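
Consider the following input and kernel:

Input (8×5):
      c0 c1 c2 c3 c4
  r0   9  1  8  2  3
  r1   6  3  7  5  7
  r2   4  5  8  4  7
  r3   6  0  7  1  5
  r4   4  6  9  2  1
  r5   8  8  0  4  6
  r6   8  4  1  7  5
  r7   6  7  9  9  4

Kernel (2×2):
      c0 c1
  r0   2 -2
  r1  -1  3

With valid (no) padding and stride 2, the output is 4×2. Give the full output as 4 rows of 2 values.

19 20
-8 4
12 26
23 6

Output[0,0]: The receptive field on the input at this output position is [9 1 / 6 3]. Elementwise product with the kernel and sum: 9·2 + 1·-2 + 6·-1 + 3·3.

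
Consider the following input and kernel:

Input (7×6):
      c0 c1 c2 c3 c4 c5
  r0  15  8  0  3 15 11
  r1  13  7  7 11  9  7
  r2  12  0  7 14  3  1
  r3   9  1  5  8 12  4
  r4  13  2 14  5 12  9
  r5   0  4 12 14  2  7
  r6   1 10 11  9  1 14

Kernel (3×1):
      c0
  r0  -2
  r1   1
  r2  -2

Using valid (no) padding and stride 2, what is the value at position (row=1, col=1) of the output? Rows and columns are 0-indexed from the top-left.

-37

The receptive field on the input at this output position is [7 / 5 / 14]. Elementwise product with the kernel and sum: 7·-2 + 5·1 + 14·-2.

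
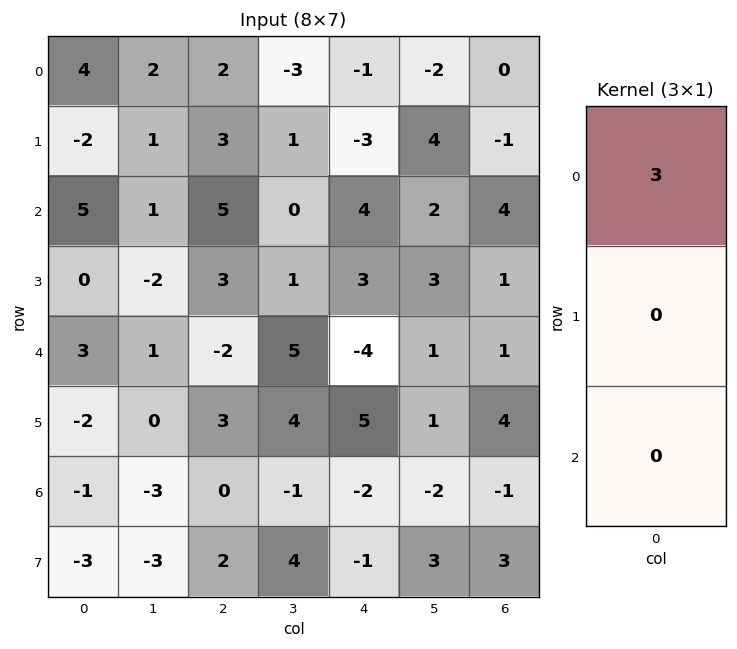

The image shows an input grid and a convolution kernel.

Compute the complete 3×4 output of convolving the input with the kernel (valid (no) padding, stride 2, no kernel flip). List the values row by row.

Output[0,0]: The receptive field on the input at this output position is [4 / -2 / 5]. Elementwise product with the kernel and sum: 4·3.
Output[0,1]: The receptive field on the input at this output position is [2 / 3 / 5]. Elementwise product with the kernel and sum: 2·3.

12 6 -3 0
15 15 12 12
9 -6 -12 3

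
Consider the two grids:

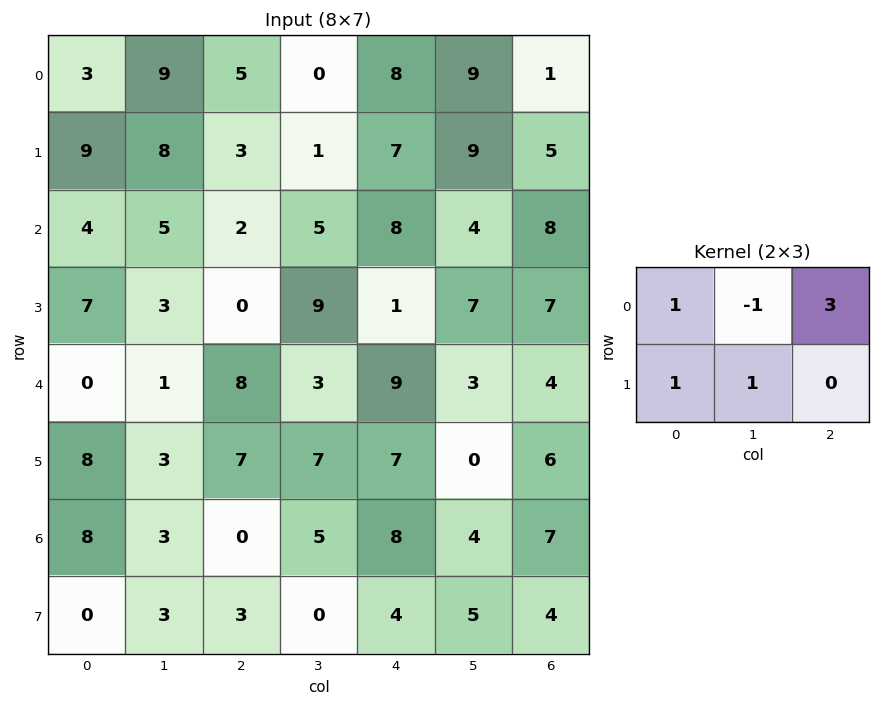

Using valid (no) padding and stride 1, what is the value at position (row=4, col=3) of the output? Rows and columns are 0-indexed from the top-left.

17

The receptive field on the input at this output position is [3 9 3 / 7 7 0]. Elementwise product with the kernel and sum: 3·1 + 9·-1 + 3·3 + 7·1 + 7·1.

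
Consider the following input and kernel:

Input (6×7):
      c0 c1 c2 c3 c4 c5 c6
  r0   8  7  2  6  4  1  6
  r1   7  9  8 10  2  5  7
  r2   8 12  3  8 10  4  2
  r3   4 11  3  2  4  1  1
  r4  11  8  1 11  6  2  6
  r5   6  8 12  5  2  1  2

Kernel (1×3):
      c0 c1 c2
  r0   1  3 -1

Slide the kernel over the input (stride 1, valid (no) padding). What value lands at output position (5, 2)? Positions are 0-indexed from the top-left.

25

The receptive field on the input at this output position is [12 5 2]. Elementwise product with the kernel and sum: 12·1 + 5·3 + 2·-1.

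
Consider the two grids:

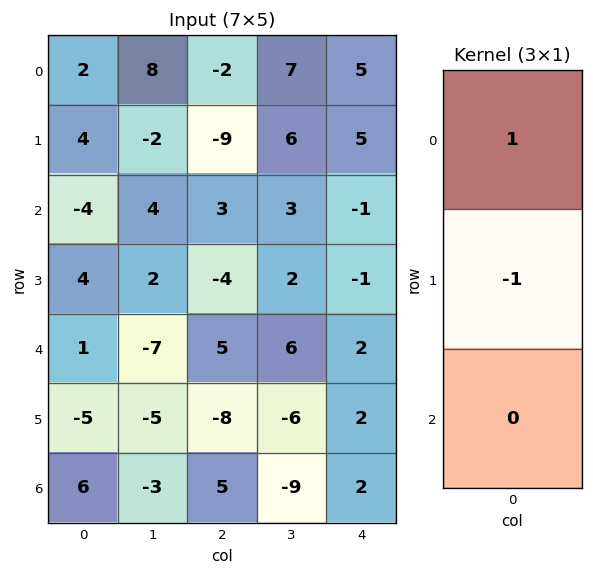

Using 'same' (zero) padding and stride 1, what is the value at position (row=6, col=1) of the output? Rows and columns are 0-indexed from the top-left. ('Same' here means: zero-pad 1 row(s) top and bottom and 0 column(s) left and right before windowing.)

-2

The receptive field on the zero-padded input at this output position is [-5 / -3 / 0]. Elementwise product with the kernel and sum: -5·1 + -3·-1.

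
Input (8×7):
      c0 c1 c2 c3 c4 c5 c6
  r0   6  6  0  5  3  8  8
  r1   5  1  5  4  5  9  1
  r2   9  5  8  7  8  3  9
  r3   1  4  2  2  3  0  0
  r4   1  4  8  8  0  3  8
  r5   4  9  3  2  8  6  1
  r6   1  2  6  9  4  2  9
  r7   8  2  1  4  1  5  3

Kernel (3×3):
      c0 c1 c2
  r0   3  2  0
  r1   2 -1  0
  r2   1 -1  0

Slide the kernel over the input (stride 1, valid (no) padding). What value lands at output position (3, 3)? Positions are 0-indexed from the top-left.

22

The receptive field on the input at this output position is [2 3 0 / 8 0 3 / 2 8 6]. Elementwise product with the kernel and sum: 2·3 + 3·2 + 8·2 + 0·-1 + 2·1 + 8·-1.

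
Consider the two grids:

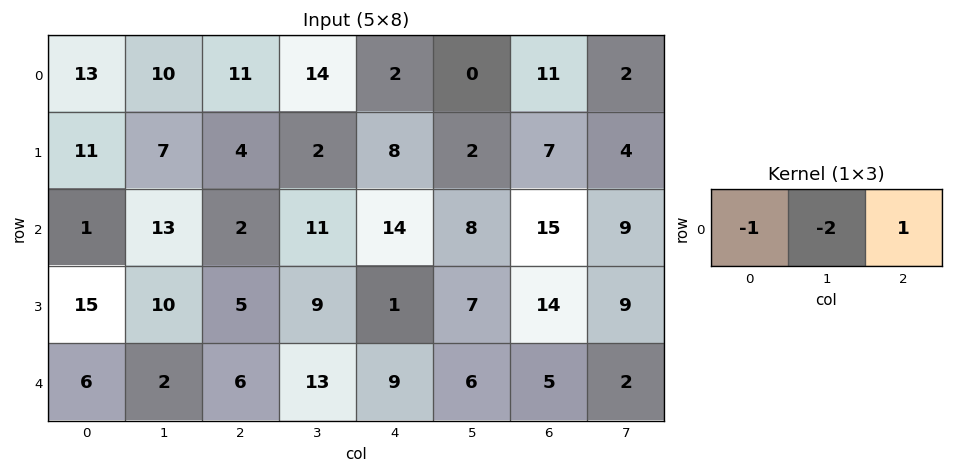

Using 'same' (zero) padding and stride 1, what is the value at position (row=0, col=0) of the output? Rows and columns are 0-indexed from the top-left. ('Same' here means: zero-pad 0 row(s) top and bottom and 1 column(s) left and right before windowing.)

The receptive field on the zero-padded input at this output position is [0 13 10]. Elementwise product with the kernel and sum: 0·-1 + 13·-2 + 10·1.

-16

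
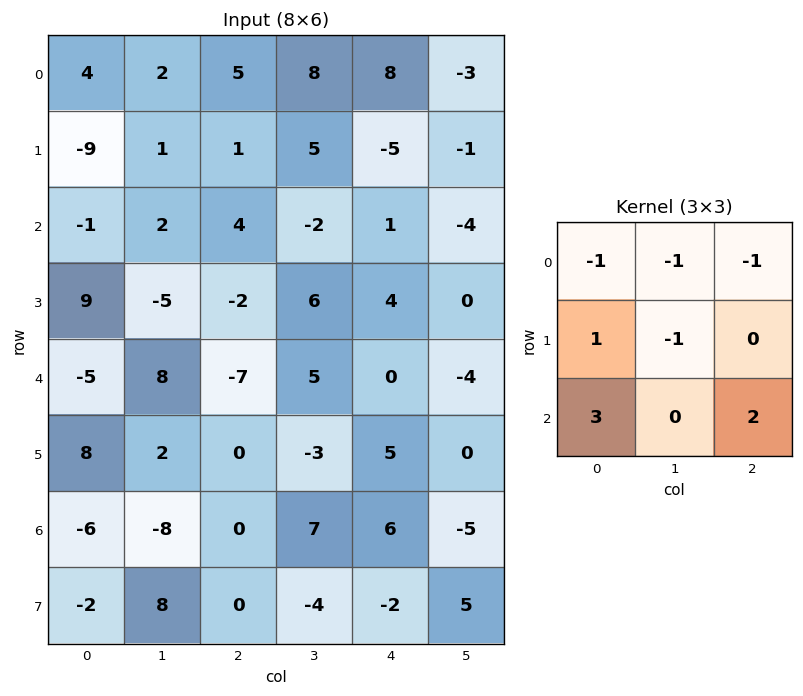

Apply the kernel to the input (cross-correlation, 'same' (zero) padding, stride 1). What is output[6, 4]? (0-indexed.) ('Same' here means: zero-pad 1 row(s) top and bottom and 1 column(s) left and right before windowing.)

The receptive field on the zero-padded input at this output position is [-3 5 0 / 7 6 -5 / -4 -2 5]. Elementwise product with the kernel and sum: -3·-1 + 5·-1 + 0·-1 + 7·1 + 6·-1 + -4·3 + 5·2.

-3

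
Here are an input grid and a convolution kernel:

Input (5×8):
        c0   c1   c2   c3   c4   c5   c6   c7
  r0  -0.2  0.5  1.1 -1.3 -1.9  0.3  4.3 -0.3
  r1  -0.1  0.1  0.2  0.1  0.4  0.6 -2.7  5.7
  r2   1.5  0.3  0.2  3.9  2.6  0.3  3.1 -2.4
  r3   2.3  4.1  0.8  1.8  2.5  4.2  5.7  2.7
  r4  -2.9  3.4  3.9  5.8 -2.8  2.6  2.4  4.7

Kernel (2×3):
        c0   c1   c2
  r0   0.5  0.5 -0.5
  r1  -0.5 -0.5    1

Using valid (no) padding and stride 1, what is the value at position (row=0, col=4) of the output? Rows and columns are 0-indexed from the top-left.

The receptive field on the input at this output position is [-1.9 0.3 4.3 / 0.4 0.6 -2.7]. Elementwise product with the kernel and sum: -1.9·0.5 + 0.3·0.5 + 4.3·-0.5 + 0.4·-0.5 + 0.6·-0.5 + -2.7·1.

-6.15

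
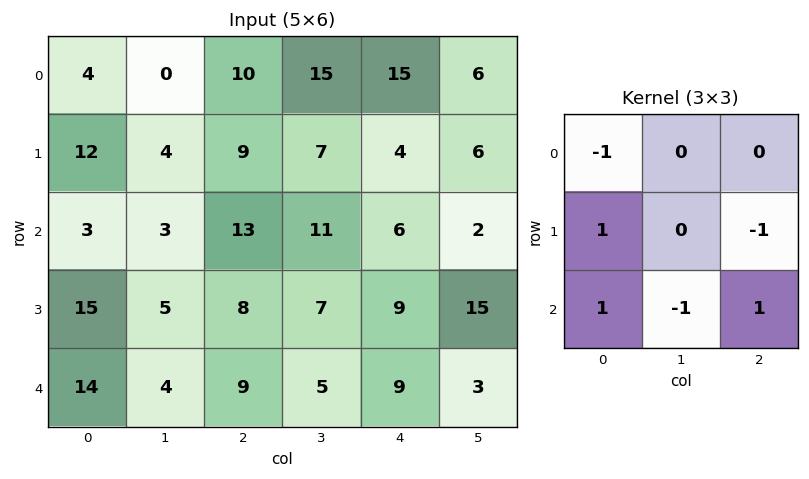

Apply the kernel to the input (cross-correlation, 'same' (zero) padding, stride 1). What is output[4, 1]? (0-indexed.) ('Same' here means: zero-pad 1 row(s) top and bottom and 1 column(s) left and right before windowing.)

-10

The receptive field on the zero-padded input at this output position is [15 5 8 / 14 4 9 / 0 0 0]. Elementwise product with the kernel and sum: 15·-1 + 14·1 + 9·-1 + 0·1 + 0·-1 + 0·1.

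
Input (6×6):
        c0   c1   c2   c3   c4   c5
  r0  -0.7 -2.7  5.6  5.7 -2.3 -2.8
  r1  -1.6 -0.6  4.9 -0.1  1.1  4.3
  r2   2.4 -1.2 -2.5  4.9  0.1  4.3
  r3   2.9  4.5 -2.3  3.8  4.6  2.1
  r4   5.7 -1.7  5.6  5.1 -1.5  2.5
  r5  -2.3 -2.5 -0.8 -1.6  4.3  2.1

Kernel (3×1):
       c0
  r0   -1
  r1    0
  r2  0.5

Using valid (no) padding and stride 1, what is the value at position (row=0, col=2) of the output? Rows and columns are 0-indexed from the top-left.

The receptive field on the input at this output position is [5.6 / 4.9 / -2.5]. Elementwise product with the kernel and sum: 5.6·-1 + -2.5·0.5.

-6.85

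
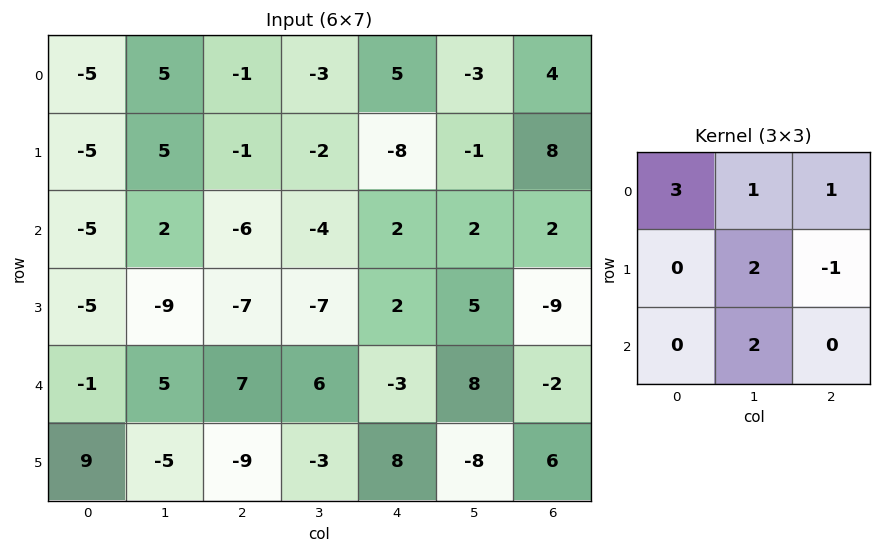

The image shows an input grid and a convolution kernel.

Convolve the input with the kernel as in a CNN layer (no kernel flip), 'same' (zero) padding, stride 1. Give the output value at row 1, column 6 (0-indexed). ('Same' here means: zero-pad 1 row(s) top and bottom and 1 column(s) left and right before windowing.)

15

The receptive field on the zero-padded input at this output position is [-3 4 0 / -1 8 0 / 2 2 0]. Elementwise product with the kernel and sum: -3·3 + 4·1 + 0·1 + 8·2 + 0·-1 + 2·2.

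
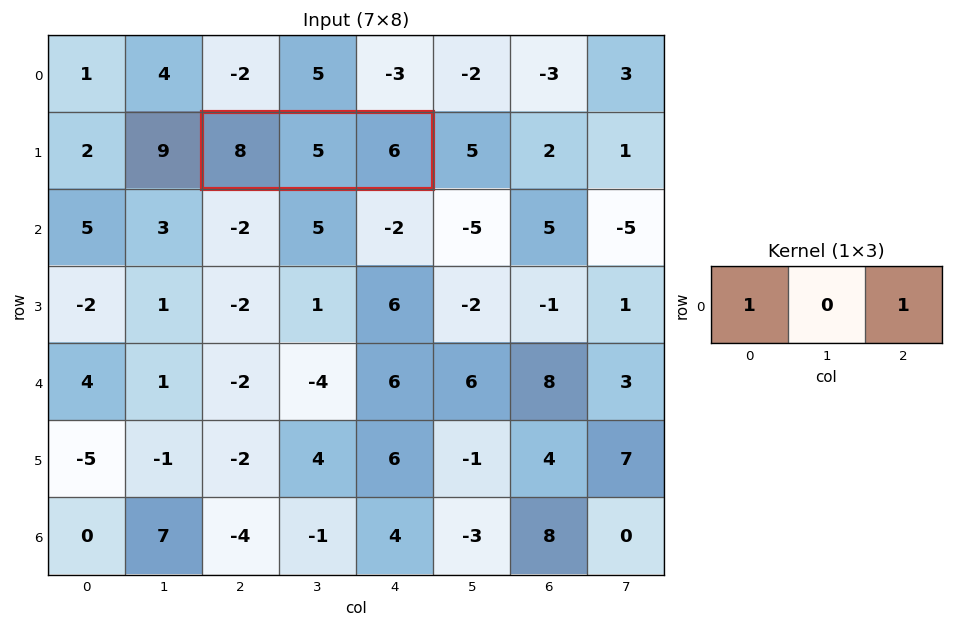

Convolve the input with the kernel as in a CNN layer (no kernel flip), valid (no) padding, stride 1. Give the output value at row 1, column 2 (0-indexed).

14

The receptive field on the input at this output position is [8 5 6]. Elementwise product with the kernel and sum: 8·1 + 6·1.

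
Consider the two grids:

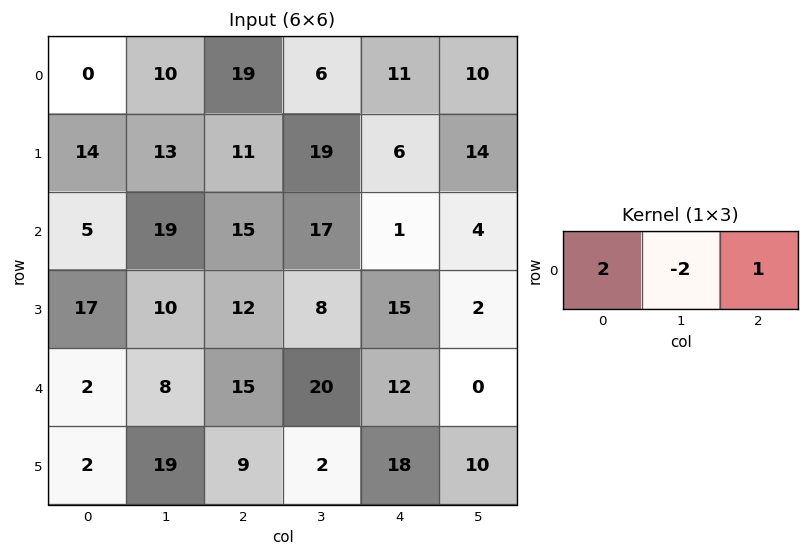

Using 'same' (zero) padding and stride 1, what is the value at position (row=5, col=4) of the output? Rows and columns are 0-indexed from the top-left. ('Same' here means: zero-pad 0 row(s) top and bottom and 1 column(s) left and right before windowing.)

-22

The receptive field on the zero-padded input at this output position is [2 18 10]. Elementwise product with the kernel and sum: 2·2 + 18·-2 + 10·1.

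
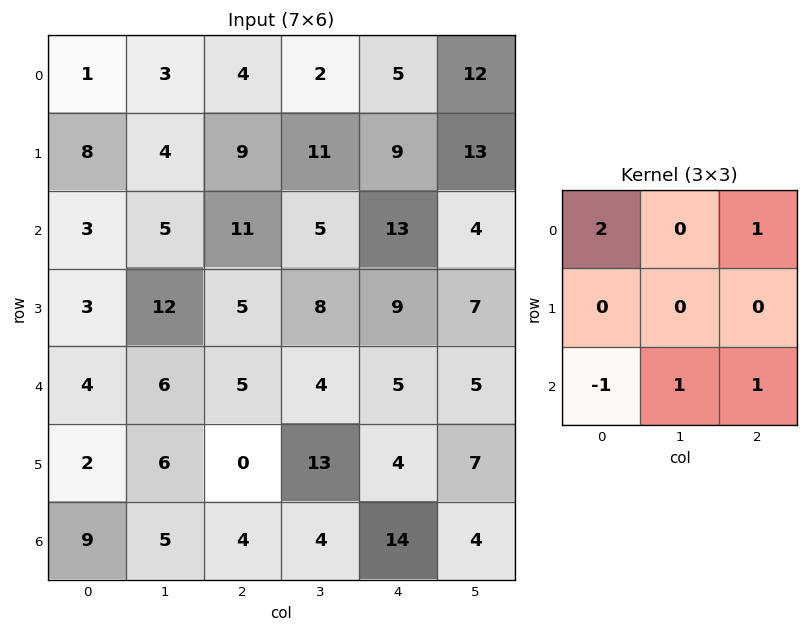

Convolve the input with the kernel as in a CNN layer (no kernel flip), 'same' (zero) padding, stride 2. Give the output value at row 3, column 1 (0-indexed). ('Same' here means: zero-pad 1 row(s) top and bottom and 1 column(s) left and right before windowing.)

25

The receptive field on the zero-padded input at this output position is [6 0 13 / 5 4 4 / 0 0 0]. Elementwise product with the kernel and sum: 6·2 + 13·1 + 0·-1 + 0·1 + 0·1.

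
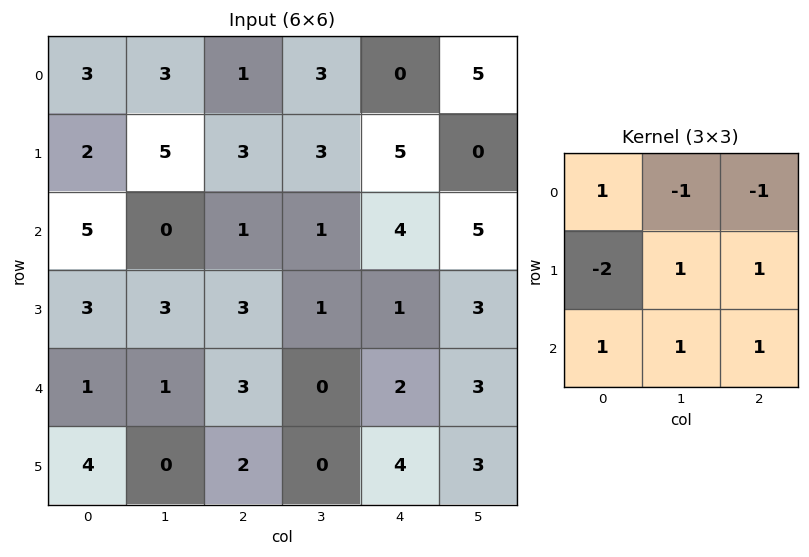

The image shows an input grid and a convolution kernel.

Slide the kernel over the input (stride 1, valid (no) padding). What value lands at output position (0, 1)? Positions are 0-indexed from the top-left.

The receptive field on the input at this output position is [3 1 3 / 5 3 3 / 0 1 1]. Elementwise product with the kernel and sum: 3·1 + 1·-1 + 3·-1 + 5·-2 + 3·1 + 3·1 + 0·1 + 1·1 + 1·1.

-3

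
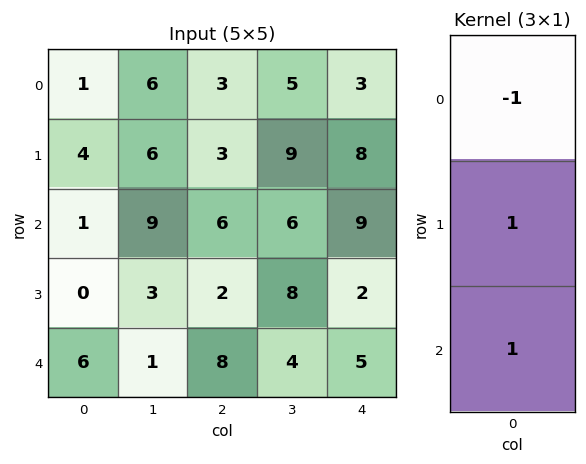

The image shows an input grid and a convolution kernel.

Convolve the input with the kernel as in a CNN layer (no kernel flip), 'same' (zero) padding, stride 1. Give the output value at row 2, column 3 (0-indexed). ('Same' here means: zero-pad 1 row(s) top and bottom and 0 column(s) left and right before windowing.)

The receptive field on the zero-padded input at this output position is [9 / 6 / 8]. Elementwise product with the kernel and sum: 9·-1 + 6·1 + 8·1.

5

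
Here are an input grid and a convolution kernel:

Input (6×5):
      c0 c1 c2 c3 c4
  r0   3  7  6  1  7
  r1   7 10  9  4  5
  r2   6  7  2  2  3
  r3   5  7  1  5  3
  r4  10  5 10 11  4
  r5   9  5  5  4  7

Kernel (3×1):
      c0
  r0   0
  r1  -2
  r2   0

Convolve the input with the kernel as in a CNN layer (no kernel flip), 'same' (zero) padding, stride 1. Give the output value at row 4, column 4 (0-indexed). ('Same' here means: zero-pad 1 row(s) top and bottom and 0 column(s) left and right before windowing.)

The receptive field on the zero-padded input at this output position is [3 / 4 / 7]. Elementwise product with the kernel and sum: 4·-2.

-8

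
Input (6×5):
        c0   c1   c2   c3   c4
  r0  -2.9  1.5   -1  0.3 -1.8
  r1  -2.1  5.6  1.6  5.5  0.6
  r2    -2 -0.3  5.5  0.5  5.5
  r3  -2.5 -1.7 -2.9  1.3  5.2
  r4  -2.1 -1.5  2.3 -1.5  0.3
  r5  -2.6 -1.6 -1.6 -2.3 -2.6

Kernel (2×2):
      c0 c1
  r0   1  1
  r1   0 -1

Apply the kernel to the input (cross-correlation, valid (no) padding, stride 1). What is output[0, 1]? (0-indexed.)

The receptive field on the input at this output position is [1.5 -1 / 5.6 1.6]. Elementwise product with the kernel and sum: 1.5·1 + -1·1 + 1.6·-1.

-1.1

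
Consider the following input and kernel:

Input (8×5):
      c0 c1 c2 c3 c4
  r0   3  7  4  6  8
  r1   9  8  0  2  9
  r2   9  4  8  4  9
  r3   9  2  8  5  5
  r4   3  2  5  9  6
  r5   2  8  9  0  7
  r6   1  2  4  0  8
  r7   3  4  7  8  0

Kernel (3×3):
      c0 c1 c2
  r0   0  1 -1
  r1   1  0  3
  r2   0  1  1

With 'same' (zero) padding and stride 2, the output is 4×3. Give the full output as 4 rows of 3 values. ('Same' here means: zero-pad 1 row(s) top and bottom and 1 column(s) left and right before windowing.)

38 27 15
24 27 18
23 41 21
7 26 7

Output[0,0]: The receptive field on the zero-padded input at this output position is [0 0 0 / 0 3 7 / 0 9 8]. Elementwise product with the kernel and sum: 0·1 + 0·-1 + 0·1 + 7·3 + 9·1 + 8·1.
Output[0,1]: The receptive field on the zero-padded input at this output position is [0 0 0 / 7 4 6 / 8 0 2]. Elementwise product with the kernel and sum: 0·1 + 0·-1 + 7·1 + 6·3 + 0·1 + 2·1.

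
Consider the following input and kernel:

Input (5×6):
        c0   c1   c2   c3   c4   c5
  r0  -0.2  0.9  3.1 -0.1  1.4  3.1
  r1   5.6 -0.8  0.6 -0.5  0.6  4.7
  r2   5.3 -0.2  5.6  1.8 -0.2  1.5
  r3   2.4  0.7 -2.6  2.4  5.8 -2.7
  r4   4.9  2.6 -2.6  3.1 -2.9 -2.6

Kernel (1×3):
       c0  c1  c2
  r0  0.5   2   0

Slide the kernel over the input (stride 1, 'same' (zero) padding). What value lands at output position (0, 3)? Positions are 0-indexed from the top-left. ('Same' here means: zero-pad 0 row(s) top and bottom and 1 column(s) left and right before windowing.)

1.35

The receptive field on the zero-padded input at this output position is [3.1 -0.1 1.4]. Elementwise product with the kernel and sum: 3.1·0.5 + -0.1·2.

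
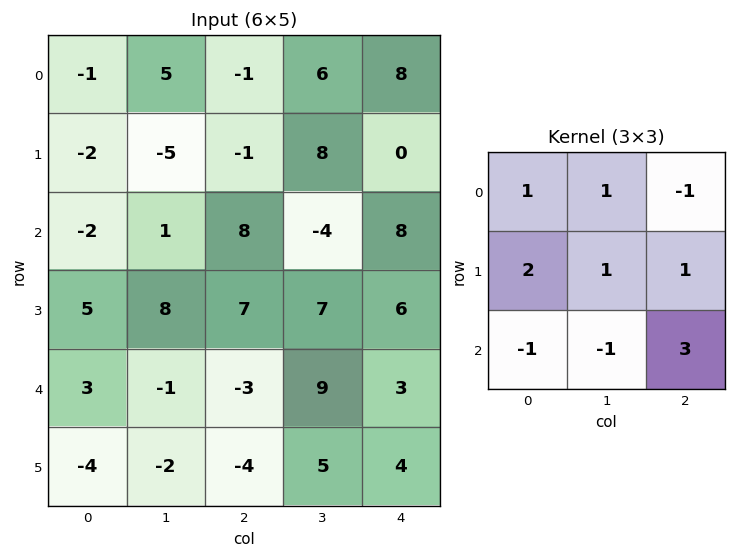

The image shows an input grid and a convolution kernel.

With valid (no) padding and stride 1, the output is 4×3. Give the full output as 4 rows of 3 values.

20 -26 23
7 -2 31
5 74 26
2 33 25

Output[0,0]: The receptive field on the input at this output position is [-1 5 -1 / -2 -5 -1 / -2 1 8]. Elementwise product with the kernel and sum: -1·1 + 5·1 + -1·-1 + -2·2 + -5·1 + -1·1 + -2·-1 + 1·-1 + 8·3.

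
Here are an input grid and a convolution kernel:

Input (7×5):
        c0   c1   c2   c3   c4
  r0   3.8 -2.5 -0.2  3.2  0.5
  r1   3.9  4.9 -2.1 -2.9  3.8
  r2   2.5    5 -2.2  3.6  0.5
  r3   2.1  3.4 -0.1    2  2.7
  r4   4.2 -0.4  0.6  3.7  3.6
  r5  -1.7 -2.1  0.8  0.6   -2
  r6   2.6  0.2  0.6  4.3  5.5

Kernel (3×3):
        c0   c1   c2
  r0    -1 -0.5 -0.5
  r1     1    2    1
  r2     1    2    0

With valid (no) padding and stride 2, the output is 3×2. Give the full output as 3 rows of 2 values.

Output[0,0]: The receptive field on the input at this output position is [3.8 -2.5 -0.2 / 3.9 4.9 -2.1 / 2.5 5 -2.2]. Elementwise product with the kernel and sum: 3.8·-1 + -2.5·-0.5 + -0.2·-0.5 + 3.9·1 + 4.9·2 + -2.1·1 + 2.5·1 + 5·2.

21.65 -0.75
8.3 14.75
-6.4 4.95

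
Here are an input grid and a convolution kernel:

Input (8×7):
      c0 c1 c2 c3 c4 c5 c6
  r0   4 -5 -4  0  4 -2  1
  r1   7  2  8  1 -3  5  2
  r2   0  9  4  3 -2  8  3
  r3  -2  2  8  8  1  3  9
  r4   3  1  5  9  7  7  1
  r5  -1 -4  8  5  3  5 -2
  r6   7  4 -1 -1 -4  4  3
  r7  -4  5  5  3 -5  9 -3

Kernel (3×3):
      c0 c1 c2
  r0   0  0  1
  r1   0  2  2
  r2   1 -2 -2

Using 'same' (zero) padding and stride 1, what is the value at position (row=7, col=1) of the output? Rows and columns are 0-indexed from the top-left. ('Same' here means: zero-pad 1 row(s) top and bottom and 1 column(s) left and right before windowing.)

The receptive field on the zero-padded input at this output position is [7 4 -1 / -4 5 5 / 0 0 0]. Elementwise product with the kernel and sum: -1·1 + 5·2 + 5·2 + 0·1 + 0·-2 + 0·-2.

19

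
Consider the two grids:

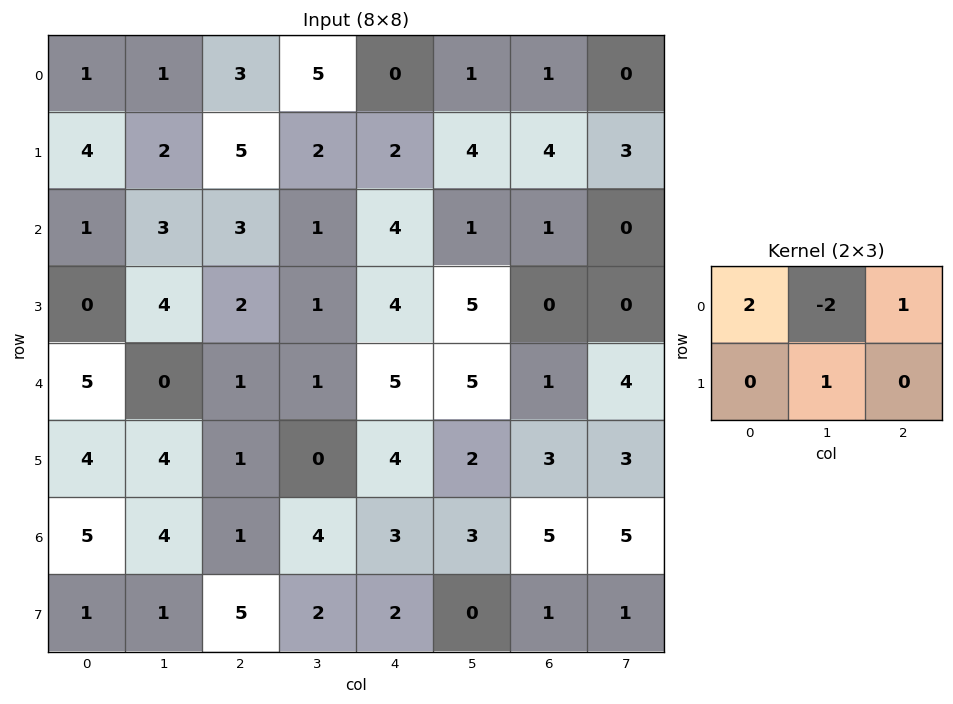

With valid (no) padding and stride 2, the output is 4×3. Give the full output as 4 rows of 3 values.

Output[0,0]: The receptive field on the input at this output position is [1 1 3 / 4 2 5]. Elementwise product with the kernel and sum: 1·2 + 1·-2 + 3·1 + 2·1.
Output[0,1]: The receptive field on the input at this output position is [3 5 0 / 5 2 2]. Elementwise product with the kernel and sum: 3·2 + 5·-2 + 0·1 + 2·1.

5 -2 3
3 9 12
15 5 3
4 -1 5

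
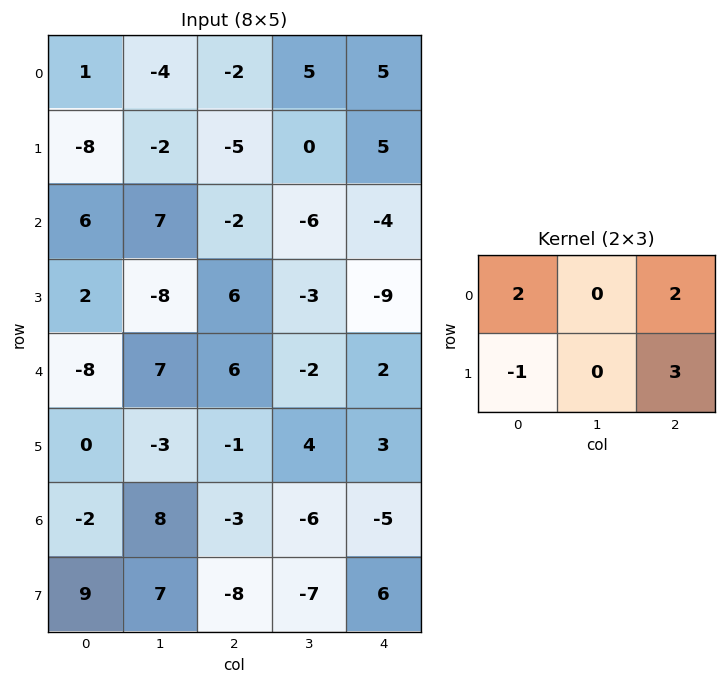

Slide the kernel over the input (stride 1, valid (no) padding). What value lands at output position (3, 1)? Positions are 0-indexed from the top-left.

The receptive field on the input at this output position is [-8 6 -3 / 7 6 -2]. Elementwise product with the kernel and sum: -8·2 + -3·2 + 7·-1 + -2·3.

-35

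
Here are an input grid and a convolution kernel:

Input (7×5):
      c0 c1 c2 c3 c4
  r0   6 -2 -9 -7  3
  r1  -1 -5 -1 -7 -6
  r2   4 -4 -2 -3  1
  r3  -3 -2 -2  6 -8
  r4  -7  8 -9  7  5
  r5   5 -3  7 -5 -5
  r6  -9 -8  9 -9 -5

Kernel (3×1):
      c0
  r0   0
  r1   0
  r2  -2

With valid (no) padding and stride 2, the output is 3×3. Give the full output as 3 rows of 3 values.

-8 4 -2
14 18 -10
18 -18 10

Output[0,0]: The receptive field on the input at this output position is [6 / -1 / 4]. Elementwise product with the kernel and sum: 4·-2.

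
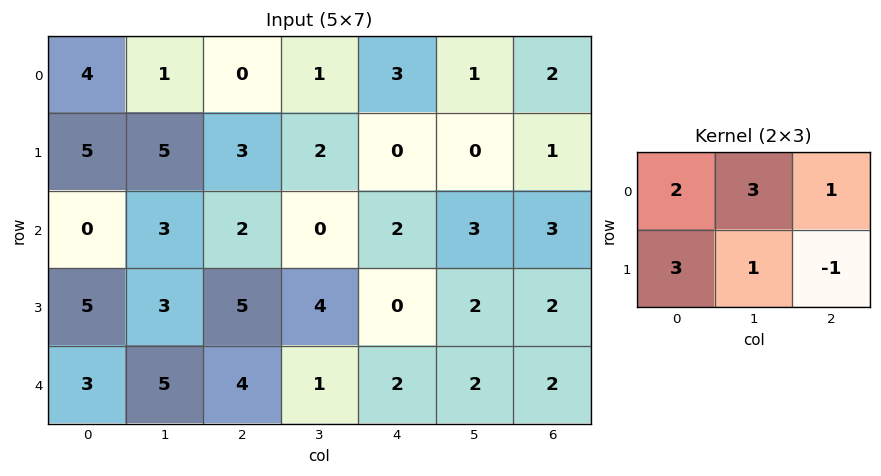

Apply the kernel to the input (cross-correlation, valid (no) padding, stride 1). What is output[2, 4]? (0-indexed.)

The receptive field on the input at this output position is [2 3 3 / 0 2 2]. Elementwise product with the kernel and sum: 2·2 + 3·3 + 3·1 + 0·3 + 2·1 + 2·-1.

16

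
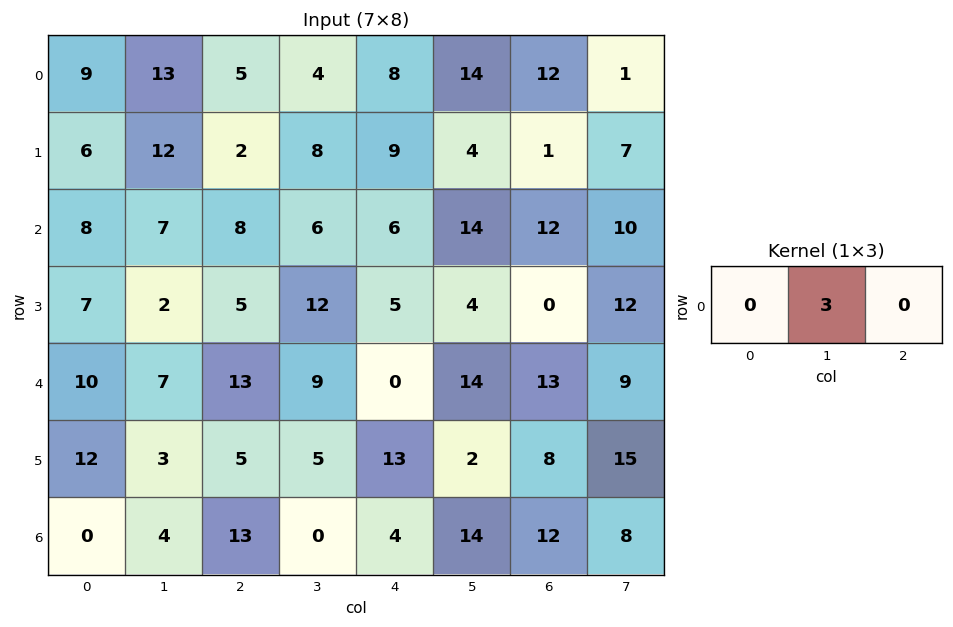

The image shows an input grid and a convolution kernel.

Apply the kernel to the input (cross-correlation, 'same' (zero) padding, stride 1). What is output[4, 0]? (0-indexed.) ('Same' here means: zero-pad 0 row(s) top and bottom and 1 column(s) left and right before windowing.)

30

The receptive field on the zero-padded input at this output position is [0 10 7]. Elementwise product with the kernel and sum: 10·3.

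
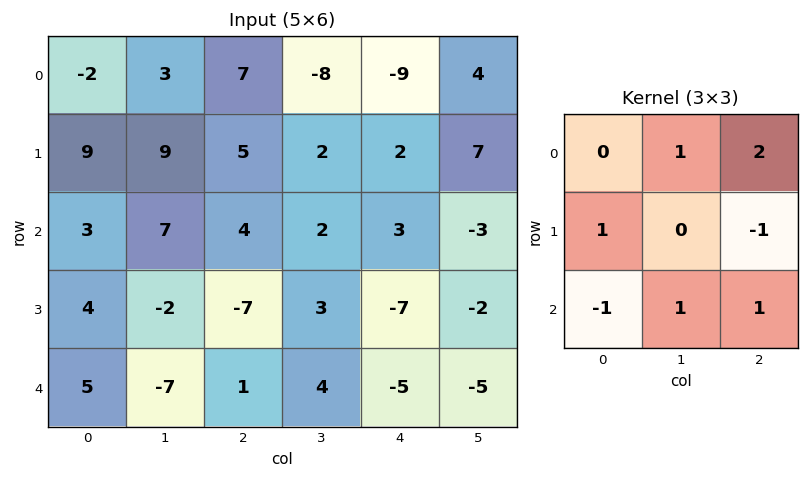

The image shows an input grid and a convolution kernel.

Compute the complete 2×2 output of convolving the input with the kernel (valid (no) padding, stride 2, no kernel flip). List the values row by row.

Output[0,0]: The receptive field on the input at this output position is [-2 3 7 / 9 9 5 / 3 7 4]. Elementwise product with the kernel and sum: 3·1 + 7·2 + 9·1 + 5·-1 + 3·-1 + 7·1 + 4·1.

29 -22
15 6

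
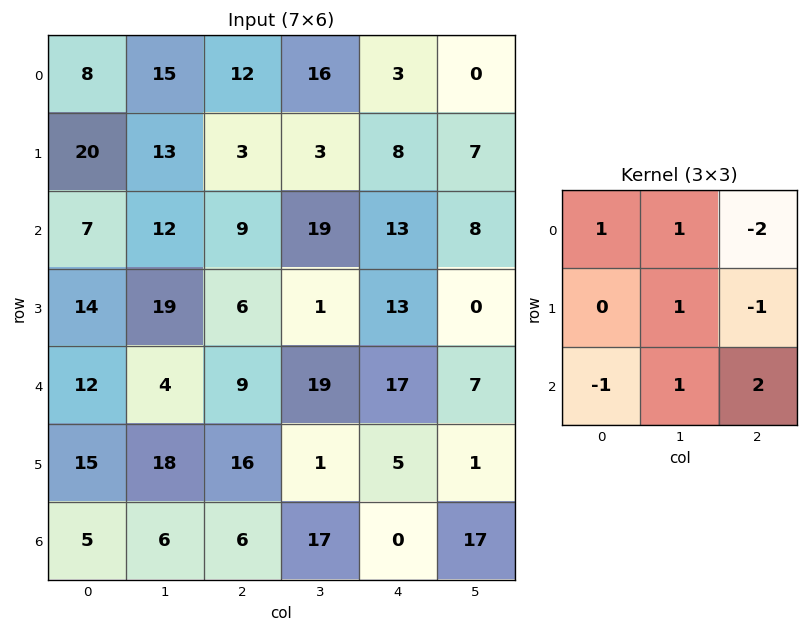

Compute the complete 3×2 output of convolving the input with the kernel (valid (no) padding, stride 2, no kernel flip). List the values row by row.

Output[0,0]: The receptive field on the input at this output position is [8 15 12 / 20 13 3 / 7 12 9]. Elementwise product with the kernel and sum: 8·1 + 15·1 + 12·-2 + 13·1 + 3·-1 + 7·-1 + 12·1 + 9·2.
Output[0,1]: The receptive field on the input at this output position is [12 16 3 / 3 3 8 / 9 19 13]. Elementwise product with the kernel and sum: 12·1 + 16·1 + 3·-2 + 3·1 + 8·-1 + 9·-1 + 19·1 + 13·2.

32 53
24 34
13 1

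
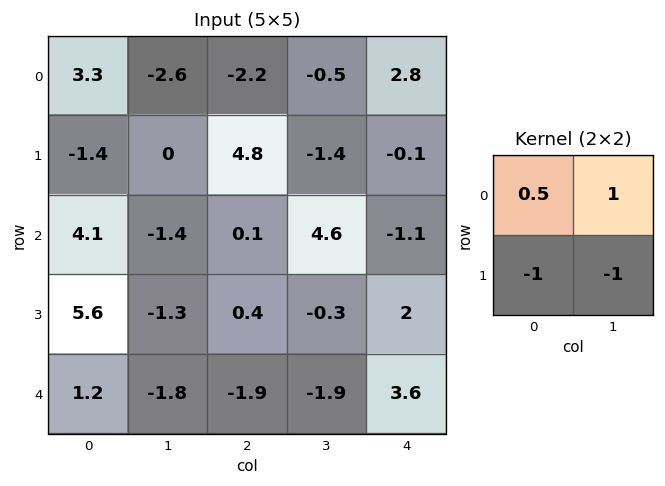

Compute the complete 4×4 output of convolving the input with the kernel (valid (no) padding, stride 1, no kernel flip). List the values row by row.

Output[0,0]: The receptive field on the input at this output position is [3.3 -2.6 / -1.4 0]. Elementwise product with the kernel and sum: 3.3·0.5 + -2.6·1 + -1.4·-1 + 0·-1.
Output[0,1]: The receptive field on the input at this output position is [-2.6 -2.2 / 0 4.8]. Elementwise product with the kernel and sum: -2.6·0.5 + -2.2·1 + 0·-1 + 4.8·-1.

0.45 -8.3 -5 4.05
-3.4 6.1 -3.7 -4.3
-3.65 0.3 4.55 -0.5
2.1 3.45 3.7 0.15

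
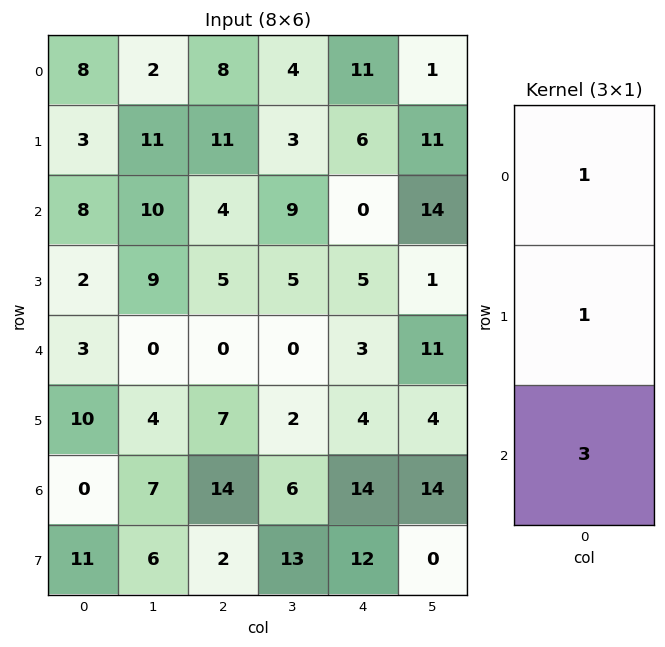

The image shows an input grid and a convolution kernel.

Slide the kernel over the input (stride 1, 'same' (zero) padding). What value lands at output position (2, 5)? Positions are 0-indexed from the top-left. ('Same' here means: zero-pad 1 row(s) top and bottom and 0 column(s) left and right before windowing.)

28

The receptive field on the zero-padded input at this output position is [11 / 14 / 1]. Elementwise product with the kernel and sum: 11·1 + 14·1 + 1·3.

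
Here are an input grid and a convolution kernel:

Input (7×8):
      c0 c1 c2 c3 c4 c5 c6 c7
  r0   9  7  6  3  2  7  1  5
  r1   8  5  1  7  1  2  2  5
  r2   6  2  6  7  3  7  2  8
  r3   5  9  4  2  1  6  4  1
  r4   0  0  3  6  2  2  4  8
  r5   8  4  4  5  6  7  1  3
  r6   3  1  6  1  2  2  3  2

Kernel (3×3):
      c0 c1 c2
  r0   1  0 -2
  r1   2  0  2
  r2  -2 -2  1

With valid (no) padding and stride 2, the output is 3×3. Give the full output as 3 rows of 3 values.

5 -17 -12
15 -6 5
16 7 3

Output[0,0]: The receptive field on the input at this output position is [9 7 6 / 8 5 1 / 6 2 6]. Elementwise product with the kernel and sum: 9·1 + 6·-2 + 8·2 + 1·2 + 6·-2 + 2·-2 + 6·1.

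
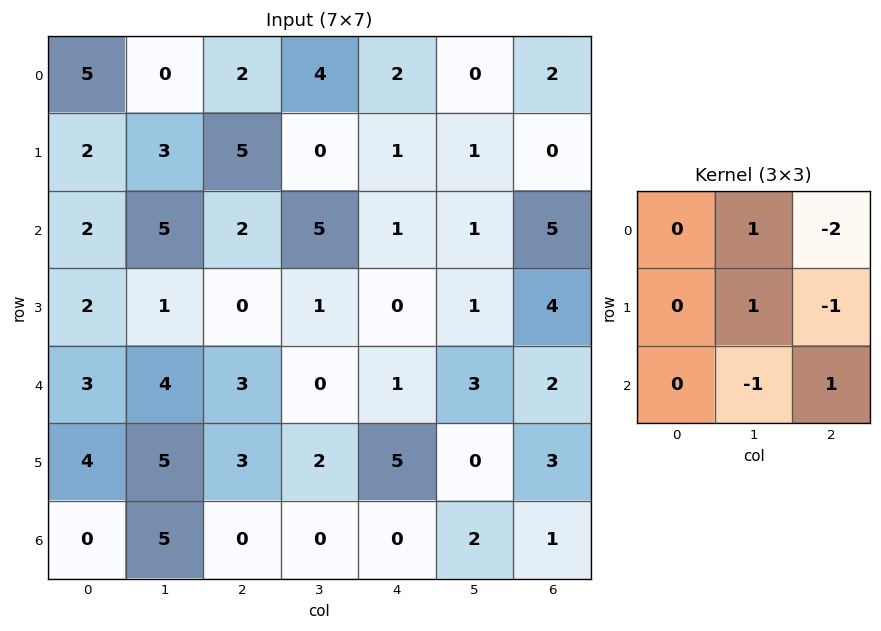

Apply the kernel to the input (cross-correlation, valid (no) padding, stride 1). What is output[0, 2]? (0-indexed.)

The receptive field on the input at this output position is [2 4 2 / 5 0 1 / 2 5 1]. Elementwise product with the kernel and sum: 4·1 + 2·-2 + 0·1 + 1·-1 + 5·-1 + 1·1.

-5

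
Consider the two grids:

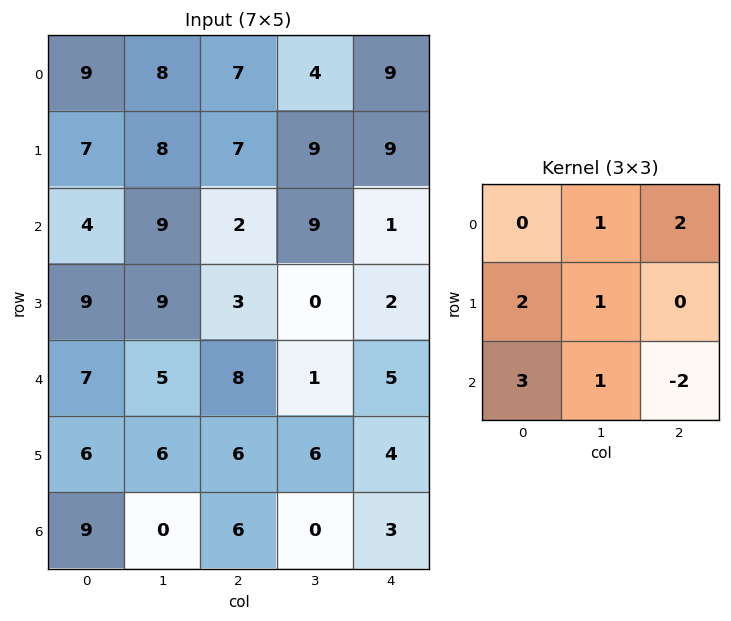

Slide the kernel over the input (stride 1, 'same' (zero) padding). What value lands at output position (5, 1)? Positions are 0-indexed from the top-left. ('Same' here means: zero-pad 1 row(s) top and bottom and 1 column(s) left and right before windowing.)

The receptive field on the zero-padded input at this output position is [7 5 8 / 6 6 6 / 9 0 6]. Elementwise product with the kernel and sum: 5·1 + 8·2 + 6·2 + 6·1 + 9·3 + 0·1 + 6·-2.

54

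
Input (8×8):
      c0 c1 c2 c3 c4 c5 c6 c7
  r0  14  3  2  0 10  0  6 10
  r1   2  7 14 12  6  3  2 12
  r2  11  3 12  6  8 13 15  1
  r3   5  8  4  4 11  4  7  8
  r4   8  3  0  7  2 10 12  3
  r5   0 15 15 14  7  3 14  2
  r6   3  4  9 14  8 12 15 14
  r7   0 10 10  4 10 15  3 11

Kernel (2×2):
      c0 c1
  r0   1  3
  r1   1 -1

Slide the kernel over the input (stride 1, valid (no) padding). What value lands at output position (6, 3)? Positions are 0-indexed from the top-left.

The receptive field on the input at this output position is [14 8 / 4 10]. Elementwise product with the kernel and sum: 14·1 + 8·3 + 4·1 + 10·-1.

32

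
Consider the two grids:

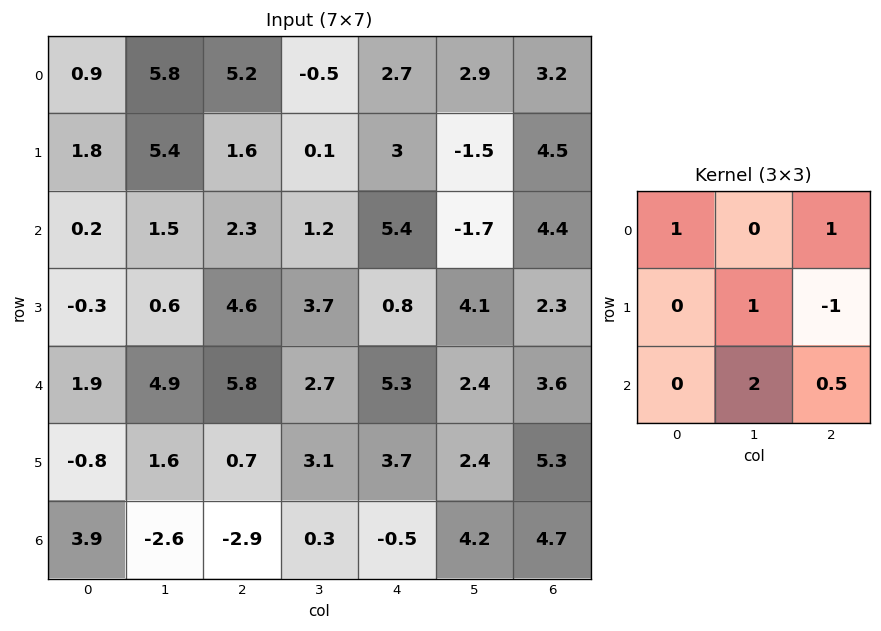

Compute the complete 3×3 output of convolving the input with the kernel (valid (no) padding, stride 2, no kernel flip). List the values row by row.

14.05 10.1 -1.3
11.2 18.65 18.2
1.95 10.85 16.75

Output[0,0]: The receptive field on the input at this output position is [0.9 5.8 5.2 / 1.8 5.4 1.6 / 0.2 1.5 2.3]. Elementwise product with the kernel and sum: 0.9·1 + 5.2·1 + 5.4·1 + 1.6·-1 + 1.5·2 + 2.3·0.5.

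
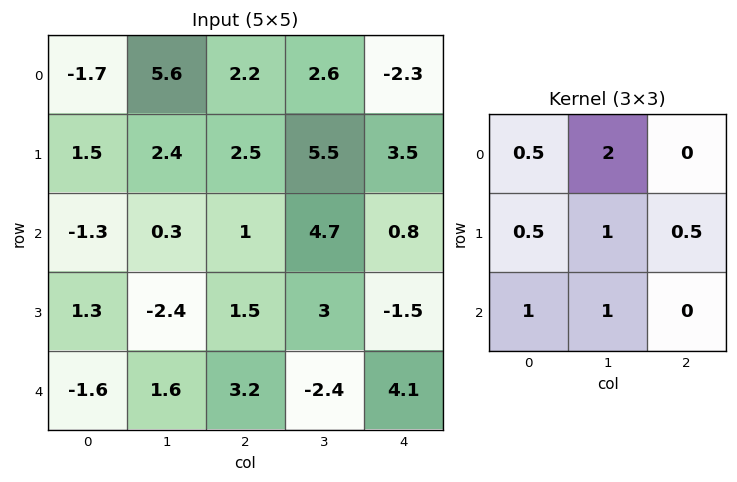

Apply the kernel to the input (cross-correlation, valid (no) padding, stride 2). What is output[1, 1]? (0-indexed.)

13.7

The receptive field on the input at this output position is [1 4.7 0.8 / 1.5 3 -1.5 / 3.2 -2.4 4.1]. Elementwise product with the kernel and sum: 1·0.5 + 4.7·2 + 1.5·0.5 + 3·1 + -1.5·0.5 + 3.2·1 + -2.4·1.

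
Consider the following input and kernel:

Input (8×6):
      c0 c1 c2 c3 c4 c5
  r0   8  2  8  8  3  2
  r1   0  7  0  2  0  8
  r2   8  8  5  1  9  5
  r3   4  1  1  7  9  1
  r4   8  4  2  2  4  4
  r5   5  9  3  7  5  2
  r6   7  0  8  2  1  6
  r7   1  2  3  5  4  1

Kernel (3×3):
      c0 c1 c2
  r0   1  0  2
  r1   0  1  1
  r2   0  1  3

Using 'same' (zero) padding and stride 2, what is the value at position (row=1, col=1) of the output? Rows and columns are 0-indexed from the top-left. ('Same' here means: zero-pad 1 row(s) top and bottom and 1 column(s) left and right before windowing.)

39

The receptive field on the zero-padded input at this output position is [7 0 2 / 8 5 1 / 1 1 7]. Elementwise product with the kernel and sum: 7·1 + 2·2 + 5·1 + 1·1 + 1·1 + 7·3.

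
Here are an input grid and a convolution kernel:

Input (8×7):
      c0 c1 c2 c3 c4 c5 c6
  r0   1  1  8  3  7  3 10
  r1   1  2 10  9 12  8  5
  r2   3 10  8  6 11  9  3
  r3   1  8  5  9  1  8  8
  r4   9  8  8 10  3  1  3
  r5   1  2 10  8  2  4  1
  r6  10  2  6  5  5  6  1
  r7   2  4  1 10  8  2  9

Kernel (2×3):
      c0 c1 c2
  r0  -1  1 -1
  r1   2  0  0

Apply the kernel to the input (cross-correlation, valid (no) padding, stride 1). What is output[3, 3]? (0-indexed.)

4

The receptive field on the input at this output position is [9 1 8 / 10 3 1]. Elementwise product with the kernel and sum: 9·-1 + 1·1 + 8·-1 + 10·2.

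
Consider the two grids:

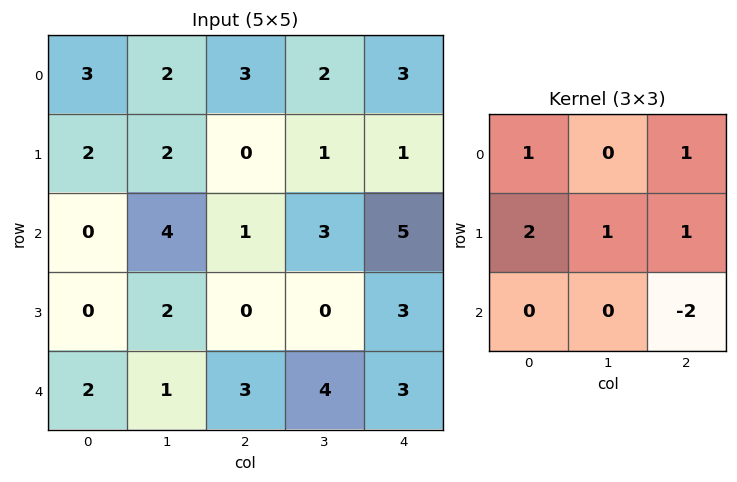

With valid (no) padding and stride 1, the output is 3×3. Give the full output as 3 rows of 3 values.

Output[0,0]: The receptive field on the input at this output position is [3 2 3 / 2 2 0 / 0 4 1]. Elementwise product with the kernel and sum: 3·1 + 3·1 + 2·2 + 2·1 + 0·1 + 1·-2.

10 3 -2
7 15 5
-3 3 3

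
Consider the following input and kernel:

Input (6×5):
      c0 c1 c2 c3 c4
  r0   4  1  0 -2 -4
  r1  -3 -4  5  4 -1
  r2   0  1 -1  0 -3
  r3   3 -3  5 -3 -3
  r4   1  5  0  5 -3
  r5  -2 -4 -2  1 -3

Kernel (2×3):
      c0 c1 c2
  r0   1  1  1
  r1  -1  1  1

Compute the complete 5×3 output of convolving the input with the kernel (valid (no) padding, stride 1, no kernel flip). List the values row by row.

Output[0,0]: The receptive field on the input at this output position is [4 1 0 / -3 -4 5]. Elementwise product with the kernel and sum: 4·1 + 1·1 + 0·1 + -3·-1 + -4·1 + 5·1.

9 12 -8
-2 3 6
-1 5 -15
9 -1 1
2 13 2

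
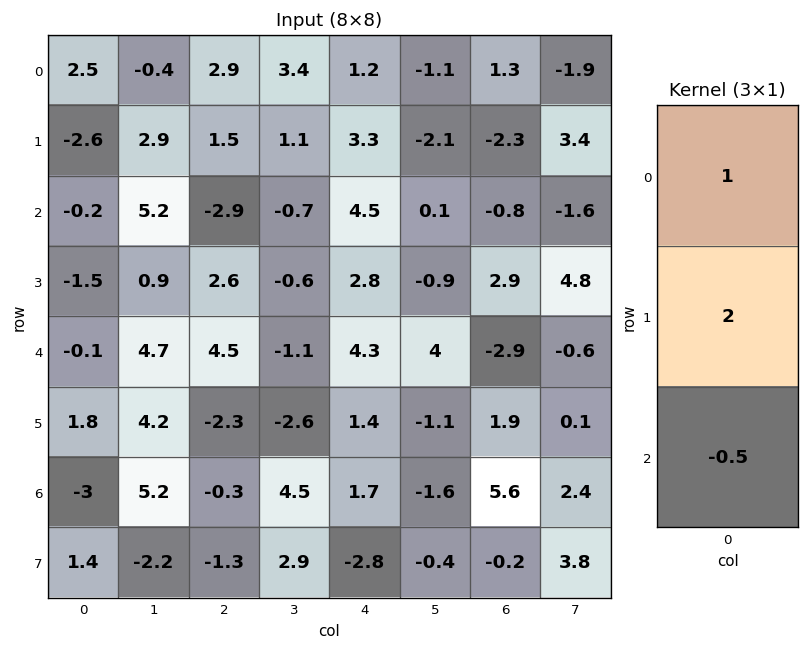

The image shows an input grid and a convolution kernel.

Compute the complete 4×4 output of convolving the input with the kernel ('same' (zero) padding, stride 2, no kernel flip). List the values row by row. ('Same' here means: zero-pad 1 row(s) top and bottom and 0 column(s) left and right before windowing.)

Output[0,0]: The receptive field on the zero-padded input at this output position is [0 / 2.5 / -2.6]. Elementwise product with the kernel and sum: 0·1 + 2.5·2 + -2.6·-0.5.
Output[0,1]: The receptive field on the zero-padded input at this output position is [0 / 2.9 / 1.5]. Elementwise product with the kernel and sum: 0·1 + 2.9·2 + 1.5·-0.5.

6.3 5.05 0.75 3.75
-2.25 -5.6 10.9 -5.35
-2.6 12.75 10.7 -3.85
-4.9 -2.25 6.2 13.2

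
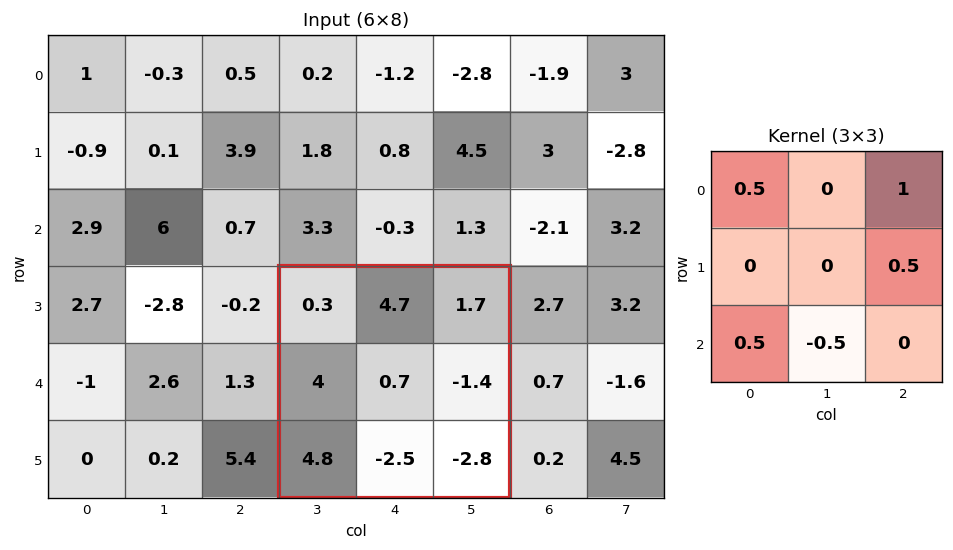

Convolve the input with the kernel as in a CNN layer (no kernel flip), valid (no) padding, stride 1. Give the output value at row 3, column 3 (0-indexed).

4.8

The receptive field on the input at this output position is [0.3 4.7 1.7 / 4 0.7 -1.4 / 4.8 -2.5 -2.8]. Elementwise product with the kernel and sum: 0.3·0.5 + 1.7·1 + -1.4·0.5 + 4.8·0.5 + -2.5·-0.5.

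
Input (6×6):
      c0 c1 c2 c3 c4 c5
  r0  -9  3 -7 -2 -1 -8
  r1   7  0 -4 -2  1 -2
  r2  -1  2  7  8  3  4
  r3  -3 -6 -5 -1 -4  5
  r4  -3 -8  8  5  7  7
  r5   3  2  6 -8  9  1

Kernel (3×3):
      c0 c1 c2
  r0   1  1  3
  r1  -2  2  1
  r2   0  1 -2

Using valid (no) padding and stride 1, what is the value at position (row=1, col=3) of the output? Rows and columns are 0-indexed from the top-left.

The receptive field on the input at this output position is [-2 1 -2 / 8 3 4 / -1 -4 5]. Elementwise product with the kernel and sum: -2·1 + 1·1 + -2·3 + 8·-2 + 3·2 + 4·1 + -4·1 + 5·-2.

-27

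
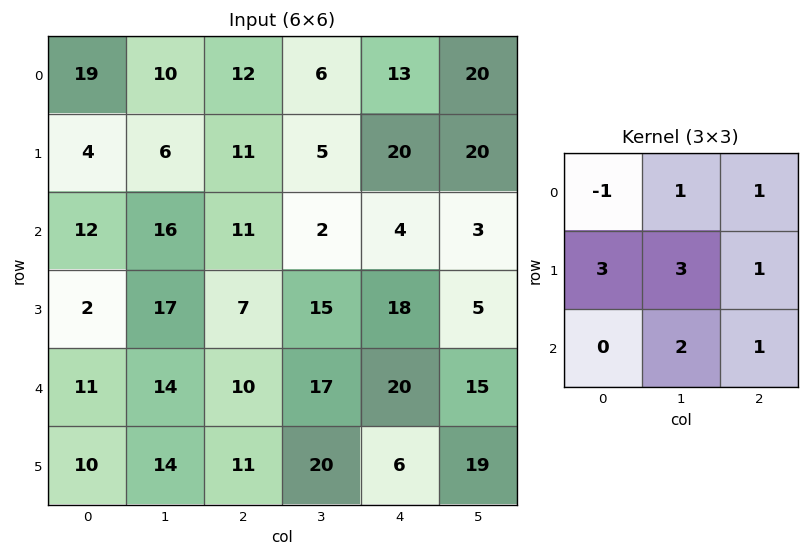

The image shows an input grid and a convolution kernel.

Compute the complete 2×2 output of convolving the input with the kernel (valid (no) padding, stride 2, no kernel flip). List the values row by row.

87 83
117 133

Output[0,0]: The receptive field on the input at this output position is [19 10 12 / 4 6 11 / 12 16 11]. Elementwise product with the kernel and sum: 19·-1 + 10·1 + 12·1 + 4·3 + 6·3 + 11·1 + 16·2 + 11·1.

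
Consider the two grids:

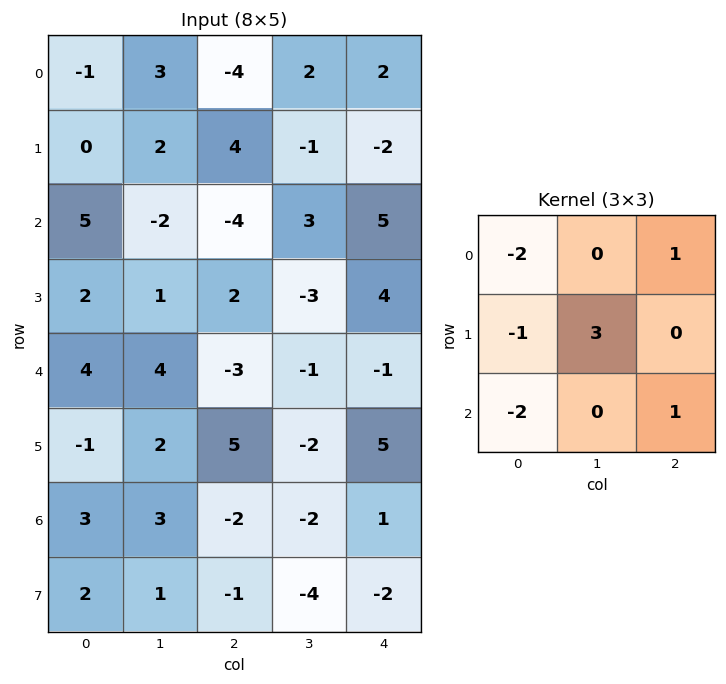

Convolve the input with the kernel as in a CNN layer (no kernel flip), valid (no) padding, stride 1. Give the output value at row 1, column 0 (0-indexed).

-9

The receptive field on the input at this output position is [0 2 4 / 5 -2 -4 / 2 1 2]. Elementwise product with the kernel and sum: 0·-2 + 4·1 + 5·-1 + -2·3 + 2·-2 + 2·1.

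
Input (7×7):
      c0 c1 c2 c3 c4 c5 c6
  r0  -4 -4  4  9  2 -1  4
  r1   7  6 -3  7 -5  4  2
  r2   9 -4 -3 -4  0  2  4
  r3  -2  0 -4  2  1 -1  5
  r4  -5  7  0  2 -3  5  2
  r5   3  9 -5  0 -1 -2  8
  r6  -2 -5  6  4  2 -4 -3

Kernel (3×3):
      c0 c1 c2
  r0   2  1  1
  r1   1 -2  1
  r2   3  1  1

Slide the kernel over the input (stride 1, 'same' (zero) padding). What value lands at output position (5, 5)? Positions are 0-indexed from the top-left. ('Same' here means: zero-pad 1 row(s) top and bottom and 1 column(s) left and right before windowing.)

11

The receptive field on the zero-padded input at this output position is [-3 5 2 / -1 -2 8 / 2 -4 -3]. Elementwise product with the kernel and sum: -3·2 + 5·1 + 2·1 + -1·1 + -2·-2 + 8·1 + 2·3 + -4·1 + -3·1.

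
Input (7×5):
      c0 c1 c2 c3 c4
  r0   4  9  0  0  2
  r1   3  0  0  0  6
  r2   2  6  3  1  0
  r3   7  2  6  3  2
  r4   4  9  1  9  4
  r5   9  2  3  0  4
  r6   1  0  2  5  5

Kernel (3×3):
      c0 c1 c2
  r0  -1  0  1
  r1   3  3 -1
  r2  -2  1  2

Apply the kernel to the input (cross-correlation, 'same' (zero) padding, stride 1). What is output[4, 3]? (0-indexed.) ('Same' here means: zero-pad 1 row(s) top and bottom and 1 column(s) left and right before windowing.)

The receptive field on the zero-padded input at this output position is [6 3 2 / 1 9 4 / 3 0 4]. Elementwise product with the kernel and sum: 6·-1 + 2·1 + 1·3 + 9·3 + 4·-1 + 3·-2 + 0·1 + 4·2.

24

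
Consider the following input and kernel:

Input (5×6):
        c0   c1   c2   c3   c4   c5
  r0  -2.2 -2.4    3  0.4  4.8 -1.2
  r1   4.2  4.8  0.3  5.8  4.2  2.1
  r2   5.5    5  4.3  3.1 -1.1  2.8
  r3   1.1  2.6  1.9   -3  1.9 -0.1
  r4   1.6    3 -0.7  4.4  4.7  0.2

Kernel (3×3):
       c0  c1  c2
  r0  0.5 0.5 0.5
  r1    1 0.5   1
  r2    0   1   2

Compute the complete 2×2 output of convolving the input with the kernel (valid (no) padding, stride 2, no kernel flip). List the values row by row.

Output[0,0]: The receptive field on the input at this output position is [-2.2 -2.4 3 / 4.2 4.8 0.3 / 5.5 5 4.3]. Elementwise product with the kernel and sum: -2.2·0.5 + -2.4·0.5 + 3·0.5 + 4.2·1 + 4.8·0.5 + 0.3·1 + 5·1 + 4.3·2.

19.7 12.4
13.3 19.25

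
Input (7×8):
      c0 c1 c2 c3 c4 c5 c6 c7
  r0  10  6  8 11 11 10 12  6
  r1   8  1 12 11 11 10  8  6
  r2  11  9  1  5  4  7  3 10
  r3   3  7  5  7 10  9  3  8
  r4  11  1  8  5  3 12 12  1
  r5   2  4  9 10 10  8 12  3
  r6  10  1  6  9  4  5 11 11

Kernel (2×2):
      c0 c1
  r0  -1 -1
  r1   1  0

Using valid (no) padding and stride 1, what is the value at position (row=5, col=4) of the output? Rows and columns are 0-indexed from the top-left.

-14

The receptive field on the input at this output position is [10 8 / 4 5]. Elementwise product with the kernel and sum: 10·-1 + 8·-1 + 4·1.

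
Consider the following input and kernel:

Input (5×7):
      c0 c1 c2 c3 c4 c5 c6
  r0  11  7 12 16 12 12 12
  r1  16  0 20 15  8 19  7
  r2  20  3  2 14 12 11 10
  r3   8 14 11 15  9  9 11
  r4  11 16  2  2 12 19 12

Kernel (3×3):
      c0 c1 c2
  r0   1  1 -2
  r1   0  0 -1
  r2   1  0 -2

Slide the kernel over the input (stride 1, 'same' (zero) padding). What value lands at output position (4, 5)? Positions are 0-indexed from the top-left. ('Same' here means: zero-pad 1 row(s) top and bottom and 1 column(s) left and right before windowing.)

-16

The receptive field on the zero-padded input at this output position is [9 9 11 / 12 19 12 / 0 0 0]. Elementwise product with the kernel and sum: 9·1 + 9·1 + 11·-2 + 12·-1 + 0·1 + 0·-2.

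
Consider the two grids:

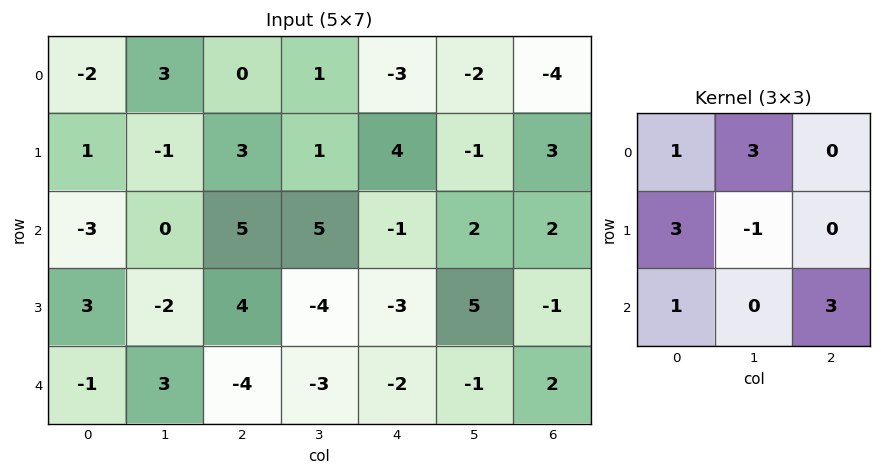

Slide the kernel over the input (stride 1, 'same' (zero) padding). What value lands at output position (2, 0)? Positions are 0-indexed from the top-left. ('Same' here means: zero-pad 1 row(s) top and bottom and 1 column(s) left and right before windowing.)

The receptive field on the zero-padded input at this output position is [0 1 -1 / 0 -3 0 / 0 3 -2]. Elementwise product with the kernel and sum: 0·1 + 1·3 + 0·3 + -3·-1 + 0·1 + -2·3.

0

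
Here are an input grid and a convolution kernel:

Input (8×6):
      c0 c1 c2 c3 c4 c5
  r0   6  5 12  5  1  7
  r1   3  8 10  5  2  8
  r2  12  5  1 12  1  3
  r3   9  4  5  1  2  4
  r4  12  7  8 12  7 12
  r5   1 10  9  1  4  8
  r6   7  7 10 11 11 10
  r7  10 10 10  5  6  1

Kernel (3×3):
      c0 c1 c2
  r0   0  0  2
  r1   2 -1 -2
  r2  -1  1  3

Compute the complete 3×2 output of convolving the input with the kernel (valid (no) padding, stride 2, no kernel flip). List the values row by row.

-2 27
25 32
20 57

Output[0,0]: The receptive field on the input at this output position is [6 5 12 / 3 8 10 / 12 5 1]. Elementwise product with the kernel and sum: 12·2 + 3·2 + 8·-1 + 10·-2 + 12·-1 + 5·1 + 1·3.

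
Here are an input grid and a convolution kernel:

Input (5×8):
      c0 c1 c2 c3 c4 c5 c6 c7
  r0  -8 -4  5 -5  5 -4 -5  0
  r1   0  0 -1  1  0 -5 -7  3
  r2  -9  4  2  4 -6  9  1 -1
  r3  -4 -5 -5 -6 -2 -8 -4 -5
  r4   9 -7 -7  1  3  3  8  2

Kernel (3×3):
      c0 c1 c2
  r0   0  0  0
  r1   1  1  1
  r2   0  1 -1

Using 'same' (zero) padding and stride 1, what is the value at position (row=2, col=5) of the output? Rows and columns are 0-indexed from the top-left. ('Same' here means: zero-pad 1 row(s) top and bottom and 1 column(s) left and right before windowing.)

The receptive field on the zero-padded input at this output position is [0 -5 -7 / -6 9 1 / -2 -8 -4]. Elementwise product with the kernel and sum: -6·1 + 9·1 + 1·1 + -8·1 + -4·-1.

0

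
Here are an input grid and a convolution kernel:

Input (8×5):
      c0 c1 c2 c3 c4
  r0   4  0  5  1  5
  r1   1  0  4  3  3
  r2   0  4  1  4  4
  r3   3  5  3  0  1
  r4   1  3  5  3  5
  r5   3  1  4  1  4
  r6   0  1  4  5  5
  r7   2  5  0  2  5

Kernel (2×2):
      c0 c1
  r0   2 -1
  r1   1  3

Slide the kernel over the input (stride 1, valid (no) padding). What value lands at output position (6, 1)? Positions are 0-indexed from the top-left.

3

The receptive field on the input at this output position is [1 4 / 5 0]. Elementwise product with the kernel and sum: 1·2 + 4·-1 + 5·1 + 0·3.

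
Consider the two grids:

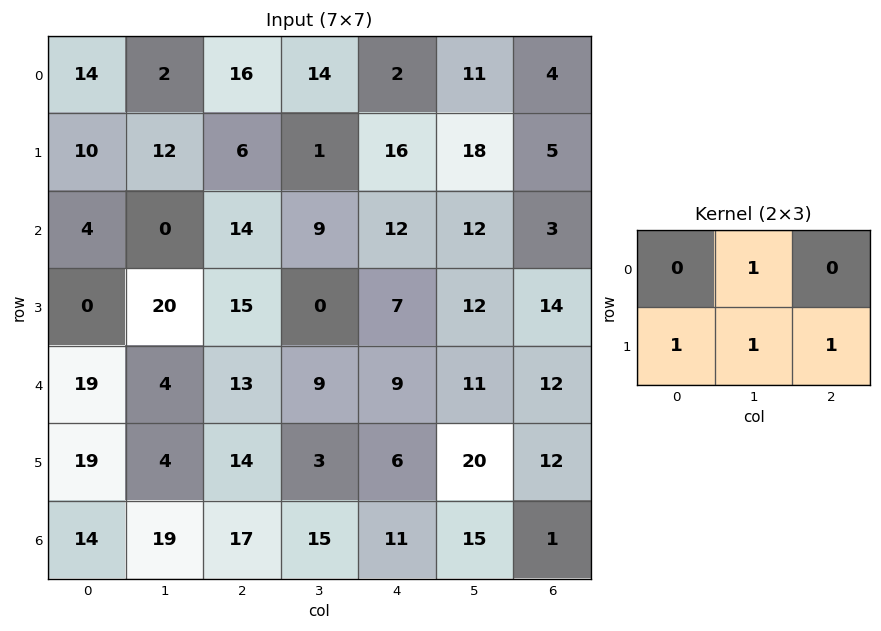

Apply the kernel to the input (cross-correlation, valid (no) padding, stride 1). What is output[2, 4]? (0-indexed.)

45

The receptive field on the input at this output position is [12 12 3 / 7 12 14]. Elementwise product with the kernel and sum: 12·1 + 7·1 + 12·1 + 14·1.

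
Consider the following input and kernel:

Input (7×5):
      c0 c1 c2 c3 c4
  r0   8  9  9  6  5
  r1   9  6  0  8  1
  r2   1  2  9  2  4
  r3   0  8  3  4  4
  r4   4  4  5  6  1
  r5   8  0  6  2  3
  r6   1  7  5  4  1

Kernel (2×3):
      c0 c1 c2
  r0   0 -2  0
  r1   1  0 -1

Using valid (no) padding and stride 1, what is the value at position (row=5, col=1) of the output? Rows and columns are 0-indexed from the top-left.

-9

The receptive field on the input at this output position is [0 6 2 / 7 5 4]. Elementwise product with the kernel and sum: 6·-2 + 7·1 + 4·-1.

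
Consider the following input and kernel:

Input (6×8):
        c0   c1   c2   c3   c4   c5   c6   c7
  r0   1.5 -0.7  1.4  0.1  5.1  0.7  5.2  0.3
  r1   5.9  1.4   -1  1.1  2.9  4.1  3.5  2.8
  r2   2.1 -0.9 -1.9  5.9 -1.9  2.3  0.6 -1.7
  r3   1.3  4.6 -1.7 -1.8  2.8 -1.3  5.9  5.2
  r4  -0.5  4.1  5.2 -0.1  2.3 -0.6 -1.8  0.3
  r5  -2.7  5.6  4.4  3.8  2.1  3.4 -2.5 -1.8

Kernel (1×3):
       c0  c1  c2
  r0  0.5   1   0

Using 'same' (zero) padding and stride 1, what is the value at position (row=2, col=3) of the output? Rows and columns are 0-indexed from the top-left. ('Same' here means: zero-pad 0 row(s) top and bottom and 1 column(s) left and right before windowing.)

The receptive field on the zero-padded input at this output position is [-1.9 5.9 -1.9]. Elementwise product with the kernel and sum: -1.9·0.5 + 5.9·1.

4.95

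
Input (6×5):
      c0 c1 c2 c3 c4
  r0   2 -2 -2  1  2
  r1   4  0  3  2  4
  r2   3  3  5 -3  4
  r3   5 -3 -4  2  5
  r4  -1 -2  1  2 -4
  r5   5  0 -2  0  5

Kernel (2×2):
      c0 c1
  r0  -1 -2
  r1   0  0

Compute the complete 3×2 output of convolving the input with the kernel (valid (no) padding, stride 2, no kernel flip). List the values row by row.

Output[0,0]: The receptive field on the input at this output position is [2 -2 / 4 0]. Elementwise product with the kernel and sum: 2·-1 + -2·-2.
Output[0,1]: The receptive field on the input at this output position is [-2 1 / 3 2]. Elementwise product with the kernel and sum: -2·-1 + 1·-2.

2 0
-9 1
5 -5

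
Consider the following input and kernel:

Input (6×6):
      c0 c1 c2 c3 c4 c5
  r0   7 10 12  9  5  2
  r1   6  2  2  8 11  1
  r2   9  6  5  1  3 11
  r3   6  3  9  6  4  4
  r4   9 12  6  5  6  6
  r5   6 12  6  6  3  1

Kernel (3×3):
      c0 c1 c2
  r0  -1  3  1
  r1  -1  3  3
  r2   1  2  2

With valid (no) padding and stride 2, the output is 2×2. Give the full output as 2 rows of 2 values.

72 88
89 50

Output[0,0]: The receptive field on the input at this output position is [7 10 12 / 6 2 2 / 9 6 5]. Elementwise product with the kernel and sum: 7·-1 + 10·3 + 12·1 + 6·-1 + 2·3 + 2·3 + 9·1 + 6·2 + 5·2.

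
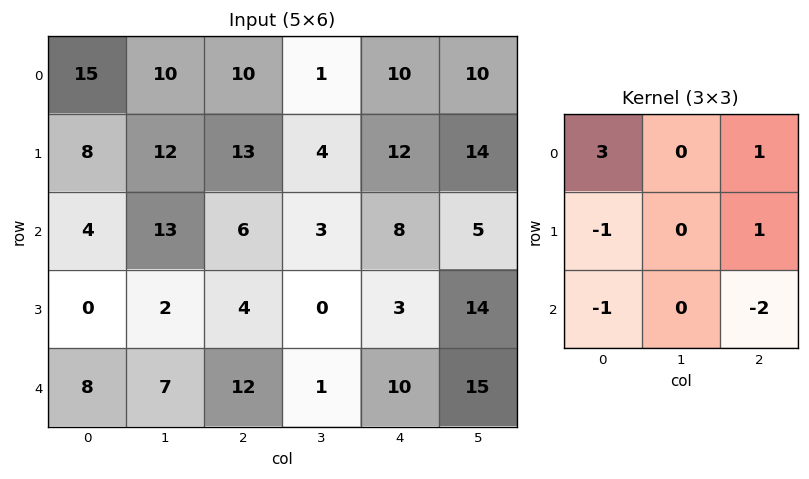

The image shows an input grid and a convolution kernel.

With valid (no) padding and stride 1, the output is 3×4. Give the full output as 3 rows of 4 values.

44 4 17 10
31 28 43 0
-10 31 -7 -3

Output[0,0]: The receptive field on the input at this output position is [15 10 10 / 8 12 13 / 4 13 6]. Elementwise product with the kernel and sum: 15·3 + 10·1 + 8·-1 + 13·1 + 4·-1 + 6·-2.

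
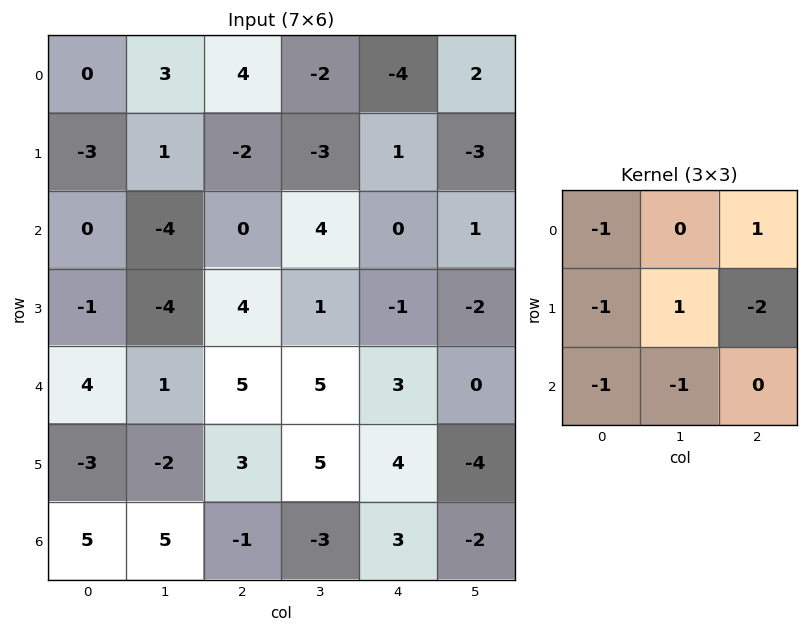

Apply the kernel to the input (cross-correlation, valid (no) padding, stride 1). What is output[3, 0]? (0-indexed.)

-3

The receptive field on the input at this output position is [-1 -4 4 / 4 1 5 / -3 -2 3]. Elementwise product with the kernel and sum: -1·-1 + 4·1 + 4·-1 + 1·1 + 5·-2 + -3·-1 + -2·-1.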